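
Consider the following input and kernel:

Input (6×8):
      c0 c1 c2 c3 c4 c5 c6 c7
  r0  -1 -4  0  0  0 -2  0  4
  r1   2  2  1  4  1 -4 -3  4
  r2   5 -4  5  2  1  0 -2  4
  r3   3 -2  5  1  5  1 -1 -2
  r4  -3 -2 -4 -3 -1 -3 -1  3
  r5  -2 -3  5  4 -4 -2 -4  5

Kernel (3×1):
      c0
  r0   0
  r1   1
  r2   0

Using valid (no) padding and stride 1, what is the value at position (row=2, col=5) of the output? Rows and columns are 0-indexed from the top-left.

1

The receptive field on the input at this output position is [0 / 1 / -3]. Elementwise product with the kernel and sum: 1·1.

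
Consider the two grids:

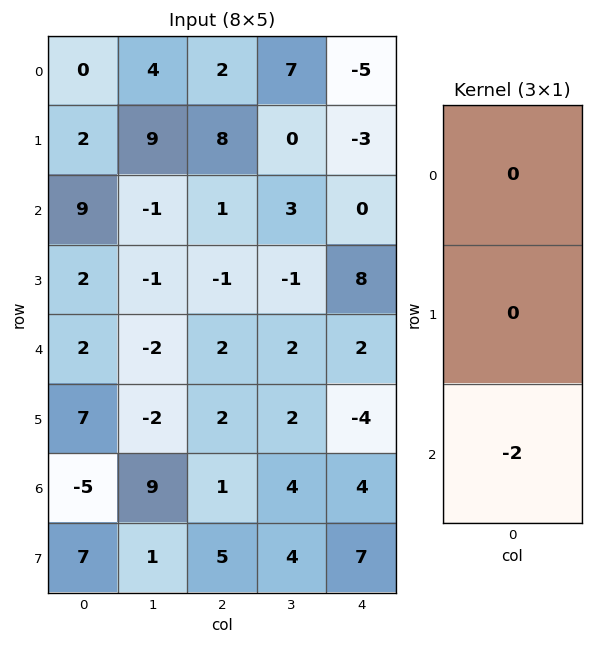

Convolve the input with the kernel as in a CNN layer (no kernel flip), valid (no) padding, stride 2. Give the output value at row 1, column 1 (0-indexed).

-4

The receptive field on the input at this output position is [1 / -1 / 2]. Elementwise product with the kernel and sum: 2·-2.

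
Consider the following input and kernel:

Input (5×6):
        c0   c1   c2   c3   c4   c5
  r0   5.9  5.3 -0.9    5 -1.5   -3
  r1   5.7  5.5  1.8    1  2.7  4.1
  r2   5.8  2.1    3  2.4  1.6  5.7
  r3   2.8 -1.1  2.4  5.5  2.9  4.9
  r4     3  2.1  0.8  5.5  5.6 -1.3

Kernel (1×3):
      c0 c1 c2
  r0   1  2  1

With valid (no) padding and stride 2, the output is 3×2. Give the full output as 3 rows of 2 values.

15.6 7.6
13 9.4
8 17.4

Output[0,0]: The receptive field on the input at this output position is [5.9 5.3 -0.9]. Elementwise product with the kernel and sum: 5.9·1 + 5.3·2 + -0.9·1.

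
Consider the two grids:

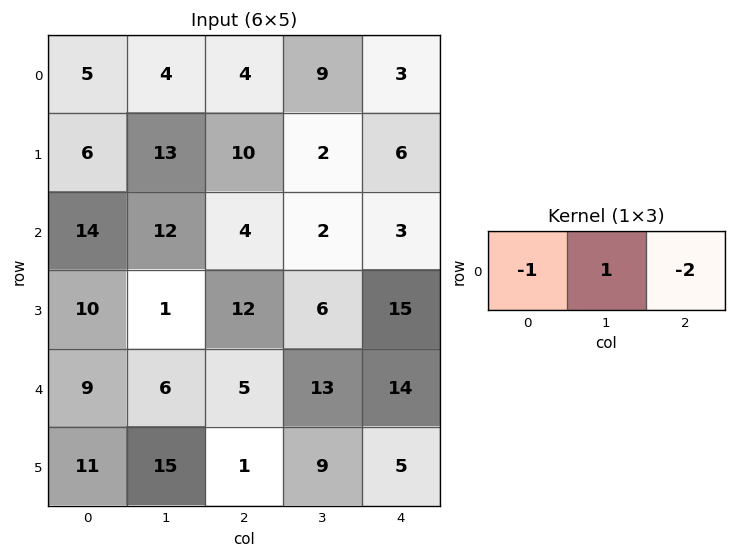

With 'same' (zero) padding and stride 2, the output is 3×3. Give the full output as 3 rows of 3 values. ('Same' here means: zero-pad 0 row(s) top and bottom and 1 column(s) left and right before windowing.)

Output[0,0]: The receptive field on the zero-padded input at this output position is [0 5 4]. Elementwise product with the kernel and sum: 0·-1 + 5·1 + 4·-2.

-3 -18 -6
-10 -12 1
-3 -27 1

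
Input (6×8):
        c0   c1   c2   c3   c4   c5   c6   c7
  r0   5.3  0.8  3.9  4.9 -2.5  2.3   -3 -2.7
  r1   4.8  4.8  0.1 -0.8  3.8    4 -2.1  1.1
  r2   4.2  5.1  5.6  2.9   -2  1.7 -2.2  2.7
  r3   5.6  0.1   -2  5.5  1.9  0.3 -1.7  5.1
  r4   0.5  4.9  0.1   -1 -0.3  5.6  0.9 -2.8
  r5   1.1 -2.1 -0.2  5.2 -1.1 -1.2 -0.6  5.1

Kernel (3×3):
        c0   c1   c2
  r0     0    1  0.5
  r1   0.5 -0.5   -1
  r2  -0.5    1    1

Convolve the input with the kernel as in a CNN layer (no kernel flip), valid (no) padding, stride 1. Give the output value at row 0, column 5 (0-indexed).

The receptive field on the input at this output position is [2.3 -3 -2.7 / 4 -2.1 1.1 / 1.7 -2.2 2.7]. Elementwise product with the kernel and sum: -3·1 + -2.7·0.5 + 4·0.5 + -2.1·-0.5 + 1.1·-1 + 1.7·-0.5 + -2.2·1 + 2.7·1.

-2.75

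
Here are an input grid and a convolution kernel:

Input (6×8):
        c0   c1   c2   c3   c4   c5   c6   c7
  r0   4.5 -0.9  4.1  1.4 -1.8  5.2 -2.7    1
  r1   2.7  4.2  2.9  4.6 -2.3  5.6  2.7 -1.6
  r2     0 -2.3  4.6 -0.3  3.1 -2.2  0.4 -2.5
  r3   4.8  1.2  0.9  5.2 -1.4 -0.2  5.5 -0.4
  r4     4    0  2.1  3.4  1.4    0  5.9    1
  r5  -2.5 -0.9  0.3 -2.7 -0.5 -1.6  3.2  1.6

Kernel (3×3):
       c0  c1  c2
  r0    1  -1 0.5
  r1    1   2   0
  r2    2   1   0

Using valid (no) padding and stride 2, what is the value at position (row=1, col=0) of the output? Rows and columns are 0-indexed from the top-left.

19.8

The receptive field on the input at this output position is [0 -2.3 4.6 / 4.8 1.2 0.9 / 4 0 2.1]. Elementwise product with the kernel and sum: 0·1 + -2.3·-1 + 4.6·0.5 + 4.8·1 + 1.2·2 + 4·2 + 0·1.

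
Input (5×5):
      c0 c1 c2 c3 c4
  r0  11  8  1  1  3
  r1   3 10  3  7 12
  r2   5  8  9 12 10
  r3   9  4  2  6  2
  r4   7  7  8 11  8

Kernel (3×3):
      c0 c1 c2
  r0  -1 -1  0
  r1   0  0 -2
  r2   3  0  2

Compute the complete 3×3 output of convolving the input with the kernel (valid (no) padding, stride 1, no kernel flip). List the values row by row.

Output[0,0]: The receptive field on the input at this output position is [11 8 1 / 3 10 3 / 5 8 9]. Elementwise product with the kernel and sum: 11·-1 + 8·-1 + 3·-2 + 5·3 + 9·2.

8 25 21
0 -13 -20
20 14 15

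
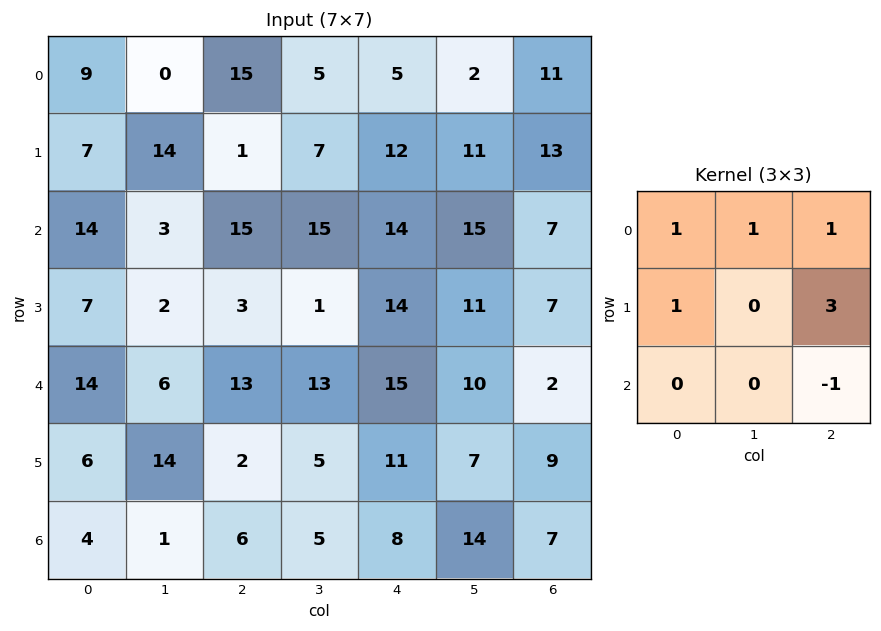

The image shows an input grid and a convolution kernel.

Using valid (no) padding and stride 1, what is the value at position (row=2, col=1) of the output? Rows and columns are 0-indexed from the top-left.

25

The receptive field on the input at this output position is [3 15 15 / 2 3 1 / 6 13 13]. Elementwise product with the kernel and sum: 3·1 + 15·1 + 15·1 + 2·1 + 1·3 + 13·-1.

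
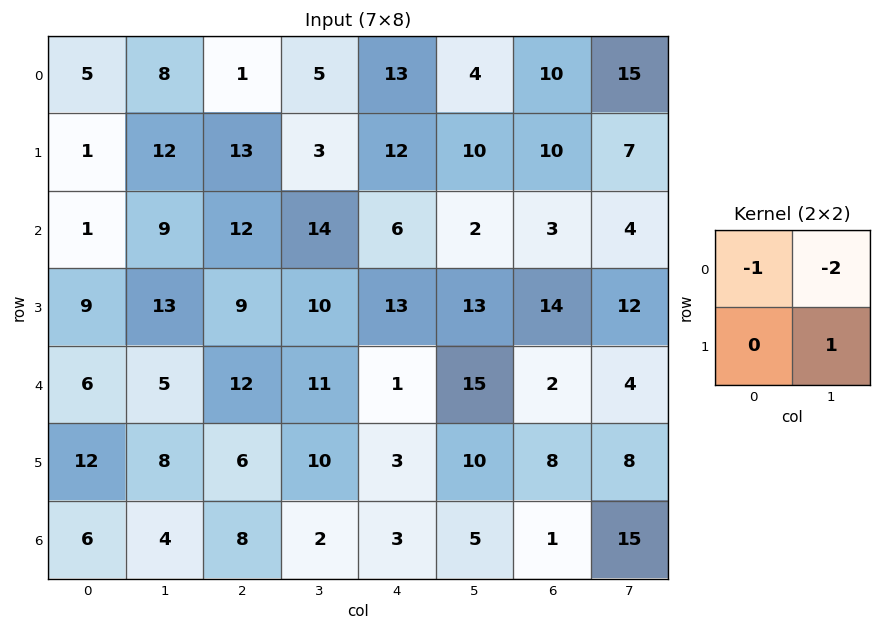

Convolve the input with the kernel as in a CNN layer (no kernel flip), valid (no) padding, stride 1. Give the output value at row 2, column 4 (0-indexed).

3

The receptive field on the input at this output position is [6 2 / 13 13]. Elementwise product with the kernel and sum: 6·-1 + 2·-2 + 13·1.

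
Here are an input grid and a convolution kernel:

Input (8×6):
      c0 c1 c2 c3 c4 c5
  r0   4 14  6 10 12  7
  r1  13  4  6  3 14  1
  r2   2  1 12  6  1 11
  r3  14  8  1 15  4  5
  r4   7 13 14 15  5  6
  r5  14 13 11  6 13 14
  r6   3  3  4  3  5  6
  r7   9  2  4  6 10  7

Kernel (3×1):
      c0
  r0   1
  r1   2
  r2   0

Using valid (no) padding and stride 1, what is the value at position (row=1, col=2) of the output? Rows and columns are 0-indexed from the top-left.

The receptive field on the input at this output position is [6 / 12 / 1]. Elementwise product with the kernel and sum: 6·1 + 12·2.

30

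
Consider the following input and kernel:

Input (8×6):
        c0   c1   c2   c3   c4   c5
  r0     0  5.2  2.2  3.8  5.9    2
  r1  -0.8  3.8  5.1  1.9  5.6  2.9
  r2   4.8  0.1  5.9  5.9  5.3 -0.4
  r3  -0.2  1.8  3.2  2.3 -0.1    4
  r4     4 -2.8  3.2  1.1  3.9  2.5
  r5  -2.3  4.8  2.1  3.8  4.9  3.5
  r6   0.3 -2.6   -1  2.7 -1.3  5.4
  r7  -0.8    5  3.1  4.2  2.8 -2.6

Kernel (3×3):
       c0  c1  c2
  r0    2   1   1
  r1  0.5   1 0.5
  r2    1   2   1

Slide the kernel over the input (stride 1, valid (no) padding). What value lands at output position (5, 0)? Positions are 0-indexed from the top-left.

11.65

The receptive field on the input at this output position is [-2.3 4.8 2.1 / 0.3 -2.6 -1 / -0.8 5 3.1]. Elementwise product with the kernel and sum: -2.3·2 + 4.8·1 + 2.1·1 + 0.3·0.5 + -2.6·1 + -1·0.5 + -0.8·1 + 5·2 + 3.1·1.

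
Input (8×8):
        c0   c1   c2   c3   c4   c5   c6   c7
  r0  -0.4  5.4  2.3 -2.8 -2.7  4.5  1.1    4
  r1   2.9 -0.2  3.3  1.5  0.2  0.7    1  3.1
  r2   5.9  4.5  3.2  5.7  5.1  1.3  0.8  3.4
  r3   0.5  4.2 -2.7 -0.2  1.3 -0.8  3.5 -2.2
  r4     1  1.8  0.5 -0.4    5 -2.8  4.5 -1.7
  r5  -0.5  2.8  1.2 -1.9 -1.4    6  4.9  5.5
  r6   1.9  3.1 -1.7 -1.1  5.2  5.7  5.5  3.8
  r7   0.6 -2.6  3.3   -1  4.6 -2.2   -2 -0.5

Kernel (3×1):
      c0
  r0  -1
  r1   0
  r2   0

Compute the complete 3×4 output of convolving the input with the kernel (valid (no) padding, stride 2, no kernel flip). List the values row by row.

0.4 -2.3 2.7 -1.1
-5.9 -3.2 -5.1 -0.8
-1 -0.5 -5 -4.5

Output[0,0]: The receptive field on the input at this output position is [-0.4 / 2.9 / 5.9]. Elementwise product with the kernel and sum: -0.4·-1.
Output[0,1]: The receptive field on the input at this output position is [2.3 / 3.3 / 3.2]. Elementwise product with the kernel and sum: 2.3·-1.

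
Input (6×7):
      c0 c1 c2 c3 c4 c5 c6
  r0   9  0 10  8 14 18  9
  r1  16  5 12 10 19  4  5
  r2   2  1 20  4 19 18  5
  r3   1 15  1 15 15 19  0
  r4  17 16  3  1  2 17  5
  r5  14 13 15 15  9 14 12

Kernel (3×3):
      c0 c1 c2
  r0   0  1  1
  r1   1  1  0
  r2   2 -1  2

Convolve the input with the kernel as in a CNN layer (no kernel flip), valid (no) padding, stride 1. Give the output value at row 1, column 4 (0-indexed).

57

The receptive field on the input at this output position is [19 4 5 / 19 18 5 / 15 19 0]. Elementwise product with the kernel and sum: 4·1 + 5·1 + 19·1 + 18·1 + 15·2 + 19·-1 + 0·2.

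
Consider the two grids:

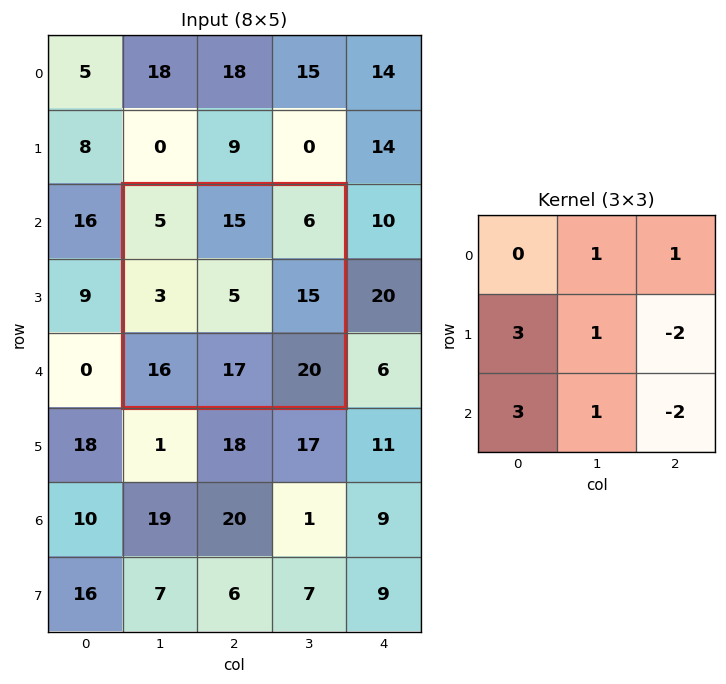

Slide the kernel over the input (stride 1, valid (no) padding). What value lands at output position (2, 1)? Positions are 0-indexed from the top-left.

The receptive field on the input at this output position is [5 15 6 / 3 5 15 / 16 17 20]. Elementwise product with the kernel and sum: 15·1 + 6·1 + 3·3 + 5·1 + 15·-2 + 16·3 + 17·1 + 20·-2.

30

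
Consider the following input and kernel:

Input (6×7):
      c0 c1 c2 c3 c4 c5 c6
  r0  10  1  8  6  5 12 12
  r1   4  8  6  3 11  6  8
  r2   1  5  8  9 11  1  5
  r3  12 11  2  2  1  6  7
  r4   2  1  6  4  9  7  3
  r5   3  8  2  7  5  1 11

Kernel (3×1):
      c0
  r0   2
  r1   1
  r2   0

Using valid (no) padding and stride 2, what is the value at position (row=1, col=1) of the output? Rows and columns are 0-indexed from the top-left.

18

The receptive field on the input at this output position is [8 / 2 / 6]. Elementwise product with the kernel and sum: 8·2 + 2·1.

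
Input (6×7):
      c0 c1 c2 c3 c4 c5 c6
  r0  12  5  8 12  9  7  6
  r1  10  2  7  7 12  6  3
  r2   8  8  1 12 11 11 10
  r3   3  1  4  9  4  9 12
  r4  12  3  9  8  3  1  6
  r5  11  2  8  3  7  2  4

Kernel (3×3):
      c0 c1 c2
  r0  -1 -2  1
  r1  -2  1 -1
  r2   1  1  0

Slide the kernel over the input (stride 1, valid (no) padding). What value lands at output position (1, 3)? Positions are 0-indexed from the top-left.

-36

The receptive field on the input at this output position is [7 12 6 / 12 11 11 / 9 4 9]. Elementwise product with the kernel and sum: 7·-1 + 12·-2 + 6·1 + 12·-2 + 11·1 + 11·-1 + 9·1 + 4·1.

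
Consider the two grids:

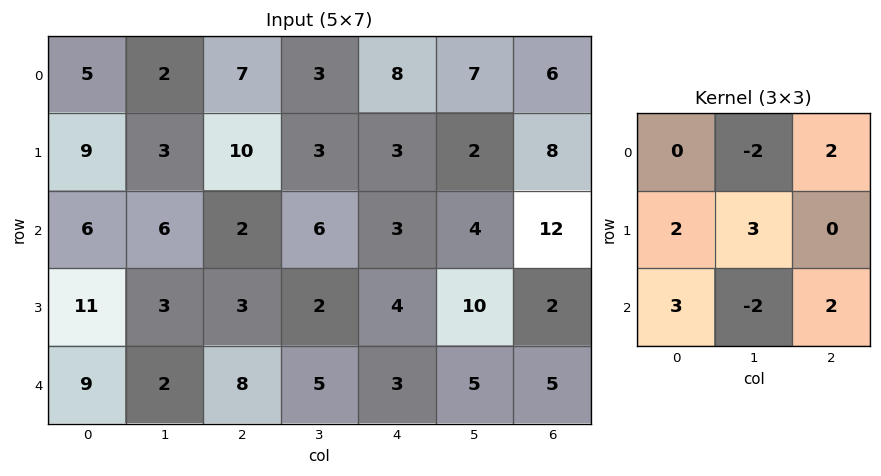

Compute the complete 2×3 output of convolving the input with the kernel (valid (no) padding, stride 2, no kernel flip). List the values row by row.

47 39 35
62 26 63

Output[0,0]: The receptive field on the input at this output position is [5 2 7 / 9 3 10 / 6 6 2]. Elementwise product with the kernel and sum: 2·-2 + 7·2 + 9·2 + 3·3 + 6·3 + 6·-2 + 2·2.
Output[0,1]: The receptive field on the input at this output position is [7 3 8 / 10 3 3 / 2 6 3]. Elementwise product with the kernel and sum: 3·-2 + 8·2 + 10·2 + 3·3 + 2·3 + 6·-2 + 3·2.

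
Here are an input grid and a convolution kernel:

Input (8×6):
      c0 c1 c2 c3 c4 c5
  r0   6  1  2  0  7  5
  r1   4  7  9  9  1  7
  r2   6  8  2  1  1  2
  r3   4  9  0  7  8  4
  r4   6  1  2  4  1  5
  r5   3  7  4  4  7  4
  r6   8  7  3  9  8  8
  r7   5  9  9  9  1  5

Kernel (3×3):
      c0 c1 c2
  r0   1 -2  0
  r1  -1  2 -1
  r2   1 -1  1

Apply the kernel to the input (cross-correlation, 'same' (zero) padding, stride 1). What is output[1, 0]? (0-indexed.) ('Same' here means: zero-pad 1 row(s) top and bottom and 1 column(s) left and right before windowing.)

-9

The receptive field on the zero-padded input at this output position is [0 6 1 / 0 4 7 / 0 6 8]. Elementwise product with the kernel and sum: 0·1 + 6·-2 + 0·-1 + 4·2 + 7·-1 + 0·1 + 6·-1 + 8·1.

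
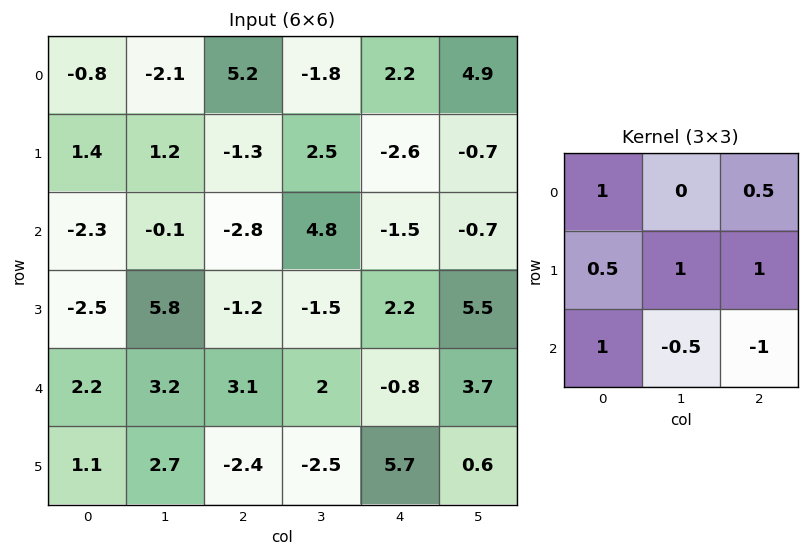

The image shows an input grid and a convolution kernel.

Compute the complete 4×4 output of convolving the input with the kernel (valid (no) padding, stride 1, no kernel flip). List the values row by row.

Output[0,0]: The receptive field on the input at this output position is [-0.8 -2.1 5.2 / 1.4 1.2 -1.3 / -2.3 -0.1 -2.8]. Elementwise product with the kernel and sum: -0.8·1 + 5.2·0.5 + 1.4·0.5 + 1.2·1 + -1.3·1 + -2.3·1 + -0.1·-0.5 + -2.8·-1.
Output[0,1]: The receptive field on the input at this output position is [-2.1 5.2 -1.8 / 1.2 -1.3 2.5 / -0.1 -2.8 4.8]. Elementwise product with the kernel and sum: -2.1·1 + -1.8·0.5 + 1.2·0.5 + -1.3·1 + 2.5·1 + -0.1·1 + -2.8·-0.5 + 4.8·-1.

2.95 -4.7 1.85 4.85
-7.5 12.3 -3.35 -5.75
-2.85 2.15 -0.55 10.1
6.45 18.15 -4.2 -0.8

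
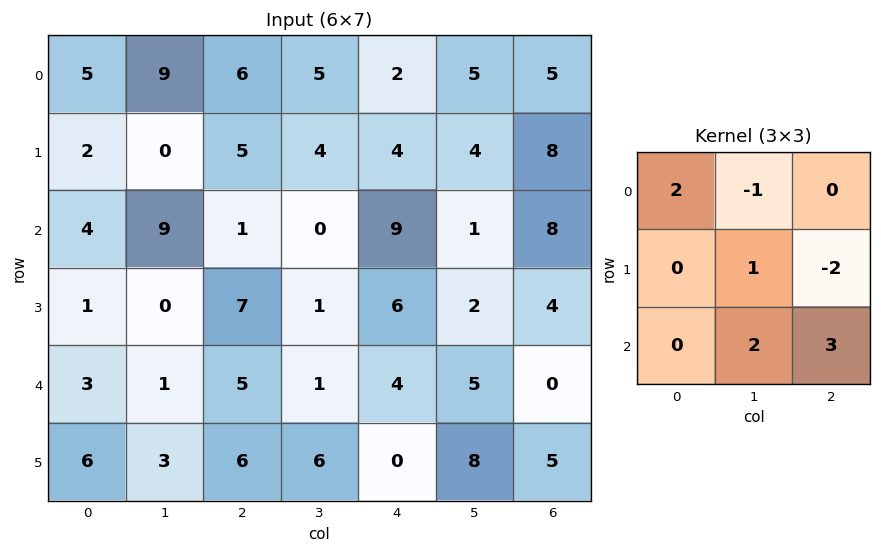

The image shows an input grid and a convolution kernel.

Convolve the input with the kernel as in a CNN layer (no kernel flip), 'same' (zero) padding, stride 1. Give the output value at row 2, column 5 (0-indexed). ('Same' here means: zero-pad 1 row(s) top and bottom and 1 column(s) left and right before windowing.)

The receptive field on the zero-padded input at this output position is [4 4 8 / 9 1 8 / 6 2 4]. Elementwise product with the kernel and sum: 4·2 + 4·-1 + 1·1 + 8·-2 + 2·2 + 4·3.

5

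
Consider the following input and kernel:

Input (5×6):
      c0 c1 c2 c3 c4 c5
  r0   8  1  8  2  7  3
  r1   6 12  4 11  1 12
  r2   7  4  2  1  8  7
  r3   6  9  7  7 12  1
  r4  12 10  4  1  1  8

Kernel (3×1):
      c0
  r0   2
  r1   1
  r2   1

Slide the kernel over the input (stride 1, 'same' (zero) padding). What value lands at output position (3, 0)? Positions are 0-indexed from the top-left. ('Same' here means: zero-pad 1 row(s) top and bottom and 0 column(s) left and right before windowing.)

The receptive field on the zero-padded input at this output position is [7 / 6 / 12]. Elementwise product with the kernel and sum: 7·2 + 6·1 + 12·1.

32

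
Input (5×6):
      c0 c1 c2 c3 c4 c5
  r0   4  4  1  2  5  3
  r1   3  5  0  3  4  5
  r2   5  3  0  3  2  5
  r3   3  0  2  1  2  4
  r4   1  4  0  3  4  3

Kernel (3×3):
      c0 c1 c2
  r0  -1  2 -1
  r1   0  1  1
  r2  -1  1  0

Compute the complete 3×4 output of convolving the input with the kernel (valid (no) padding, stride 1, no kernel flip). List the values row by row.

6 -4 8 13
7 -3 6 8
6 -7 10 3

Output[0,0]: The receptive field on the input at this output position is [4 4 1 / 3 5 0 / 5 3 0]. Elementwise product with the kernel and sum: 4·-1 + 4·2 + 1·-1 + 5·1 + 0·1 + 5·-1 + 3·1.
Output[0,1]: The receptive field on the input at this output position is [4 1 2 / 5 0 3 / 3 0 3]. Elementwise product with the kernel and sum: 4·-1 + 1·2 + 2·-1 + 0·1 + 3·1 + 3·-1 + 0·1.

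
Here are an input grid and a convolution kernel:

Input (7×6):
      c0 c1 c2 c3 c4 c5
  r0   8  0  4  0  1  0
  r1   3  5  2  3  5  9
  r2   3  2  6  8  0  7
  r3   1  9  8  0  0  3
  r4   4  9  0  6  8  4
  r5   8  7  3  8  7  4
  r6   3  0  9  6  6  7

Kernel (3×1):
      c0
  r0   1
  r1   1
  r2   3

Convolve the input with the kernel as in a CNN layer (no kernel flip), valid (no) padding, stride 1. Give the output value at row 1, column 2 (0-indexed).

32

The receptive field on the input at this output position is [2 / 6 / 8]. Elementwise product with the kernel and sum: 2·1 + 6·1 + 8·3.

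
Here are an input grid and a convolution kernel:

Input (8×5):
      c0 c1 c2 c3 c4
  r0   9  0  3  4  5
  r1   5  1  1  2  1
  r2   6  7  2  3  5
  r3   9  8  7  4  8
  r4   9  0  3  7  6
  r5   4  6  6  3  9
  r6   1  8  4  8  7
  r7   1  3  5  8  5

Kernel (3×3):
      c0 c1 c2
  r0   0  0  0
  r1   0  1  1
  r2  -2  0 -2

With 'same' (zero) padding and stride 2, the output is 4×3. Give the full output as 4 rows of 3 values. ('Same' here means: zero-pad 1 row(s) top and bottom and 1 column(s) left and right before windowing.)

Output[0,0]: The receptive field on the zero-padded input at this output position is [0 0 0 / 0 9 0 / 0 5 1]. Elementwise product with the kernel and sum: 9·1 + 0·1 + 0·-2 + 1·-2.

7 1 1
-3 -19 -3
-3 -8 0
3 -10 -9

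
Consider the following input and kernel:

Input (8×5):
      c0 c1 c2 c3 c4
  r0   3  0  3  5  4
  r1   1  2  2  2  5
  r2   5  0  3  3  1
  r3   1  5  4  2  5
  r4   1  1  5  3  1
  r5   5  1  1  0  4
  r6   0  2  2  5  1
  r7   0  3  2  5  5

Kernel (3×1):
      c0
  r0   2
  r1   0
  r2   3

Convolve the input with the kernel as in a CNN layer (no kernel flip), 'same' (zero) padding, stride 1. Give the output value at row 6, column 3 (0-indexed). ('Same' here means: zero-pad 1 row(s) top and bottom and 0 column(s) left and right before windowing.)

The receptive field on the zero-padded input at this output position is [0 / 5 / 5]. Elementwise product with the kernel and sum: 0·2 + 5·3.

15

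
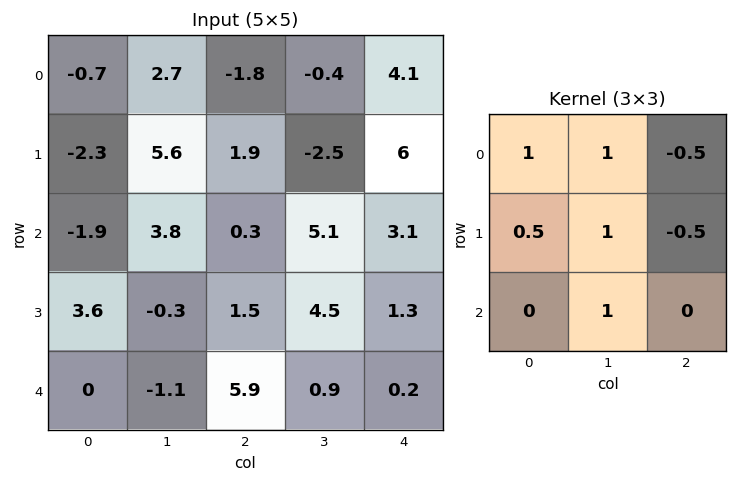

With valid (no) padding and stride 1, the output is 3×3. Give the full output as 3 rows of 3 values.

Output[0,0]: The receptive field on the input at this output position is [-0.7 2.7 -1.8 / -2.3 5.6 1.9 / -1.9 3.8 0.3]. Elementwise product with the kernel and sum: -0.7·1 + 2.7·1 + -1.8·-0.5 + -2.3·0.5 + 5.6·1 + 1.9·-0.5 + 3.8·1.

10.2 7.35 -3.7
4.75 9.9 4.6
1.4 6.55 9.35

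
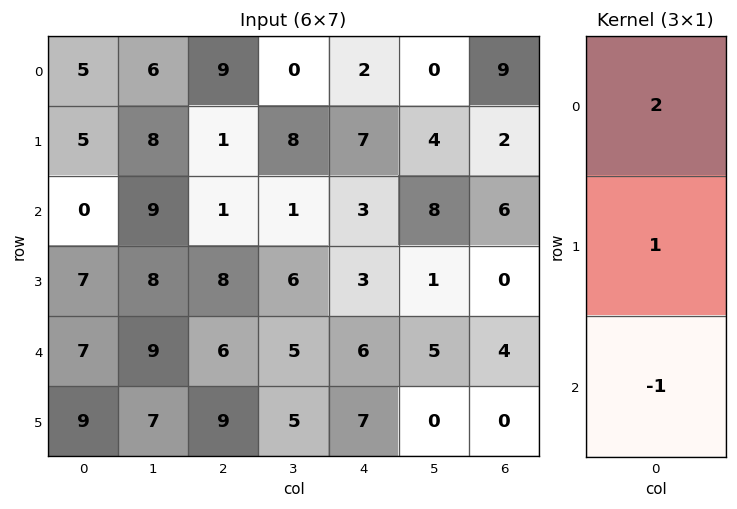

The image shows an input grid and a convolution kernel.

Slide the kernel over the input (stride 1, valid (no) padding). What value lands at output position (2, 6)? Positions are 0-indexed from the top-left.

The receptive field on the input at this output position is [6 / 0 / 4]. Elementwise product with the kernel and sum: 6·2 + 0·1 + 4·-1.

8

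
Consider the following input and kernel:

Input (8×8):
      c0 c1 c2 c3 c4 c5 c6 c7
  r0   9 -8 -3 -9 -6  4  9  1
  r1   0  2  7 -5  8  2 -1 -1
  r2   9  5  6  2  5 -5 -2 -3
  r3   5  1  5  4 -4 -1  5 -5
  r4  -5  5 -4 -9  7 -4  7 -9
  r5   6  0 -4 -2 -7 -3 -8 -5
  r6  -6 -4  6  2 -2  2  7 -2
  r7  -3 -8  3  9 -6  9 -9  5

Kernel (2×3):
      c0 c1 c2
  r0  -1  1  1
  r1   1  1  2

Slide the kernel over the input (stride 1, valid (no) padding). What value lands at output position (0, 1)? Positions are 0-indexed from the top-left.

-5

The receptive field on the input at this output position is [-8 -3 -9 / 2 7 -5]. Elementwise product with the kernel and sum: -8·-1 + -3·1 + -9·1 + 2·1 + 7·1 + -5·2.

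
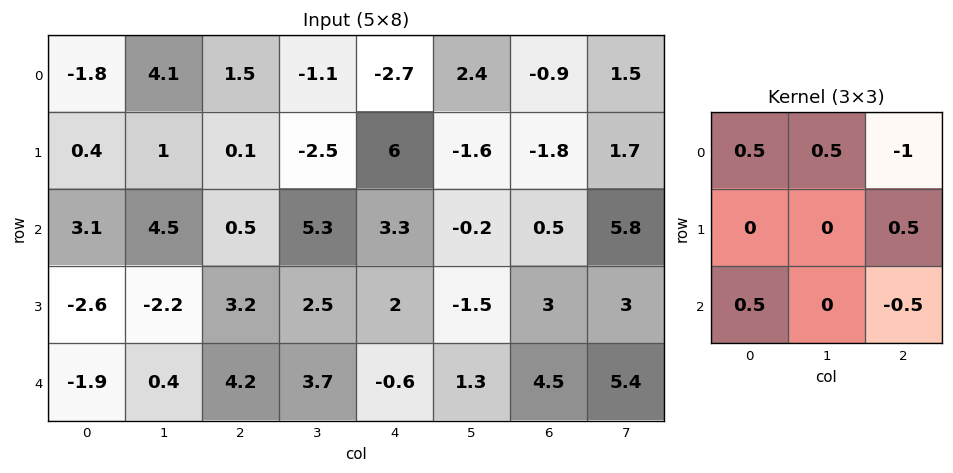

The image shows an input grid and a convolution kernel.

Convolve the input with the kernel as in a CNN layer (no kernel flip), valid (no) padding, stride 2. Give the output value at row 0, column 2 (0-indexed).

The receptive field on the input at this output position is [-2.7 2.4 -0.9 / 6 -1.6 -1.8 / 3.3 -0.2 0.5]. Elementwise product with the kernel and sum: -2.7·0.5 + 2.4·0.5 + -0.9·-1 + -1.8·0.5 + 3.3·0.5 + 0.5·-0.5.

1.25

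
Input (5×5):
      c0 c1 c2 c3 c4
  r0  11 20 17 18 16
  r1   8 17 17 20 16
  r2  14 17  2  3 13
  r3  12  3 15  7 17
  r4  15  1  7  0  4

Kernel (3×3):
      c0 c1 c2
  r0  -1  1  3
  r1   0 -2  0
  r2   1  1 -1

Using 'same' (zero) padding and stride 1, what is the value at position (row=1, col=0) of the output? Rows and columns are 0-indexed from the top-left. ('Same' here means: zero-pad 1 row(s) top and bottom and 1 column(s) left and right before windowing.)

52

The receptive field on the zero-padded input at this output position is [0 11 20 / 0 8 17 / 0 14 17]. Elementwise product with the kernel and sum: 0·-1 + 11·1 + 20·3 + 8·-2 + 0·1 + 14·1 + 17·-1.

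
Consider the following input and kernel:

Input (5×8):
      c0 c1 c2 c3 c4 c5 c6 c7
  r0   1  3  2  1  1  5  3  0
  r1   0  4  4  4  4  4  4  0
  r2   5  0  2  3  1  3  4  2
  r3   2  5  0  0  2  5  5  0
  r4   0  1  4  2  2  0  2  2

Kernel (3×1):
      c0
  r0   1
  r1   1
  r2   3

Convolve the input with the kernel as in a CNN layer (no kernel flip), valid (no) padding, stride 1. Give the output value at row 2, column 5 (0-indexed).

The receptive field on the input at this output position is [3 / 5 / 0]. Elementwise product with the kernel and sum: 3·1 + 5·1 + 0·3.

8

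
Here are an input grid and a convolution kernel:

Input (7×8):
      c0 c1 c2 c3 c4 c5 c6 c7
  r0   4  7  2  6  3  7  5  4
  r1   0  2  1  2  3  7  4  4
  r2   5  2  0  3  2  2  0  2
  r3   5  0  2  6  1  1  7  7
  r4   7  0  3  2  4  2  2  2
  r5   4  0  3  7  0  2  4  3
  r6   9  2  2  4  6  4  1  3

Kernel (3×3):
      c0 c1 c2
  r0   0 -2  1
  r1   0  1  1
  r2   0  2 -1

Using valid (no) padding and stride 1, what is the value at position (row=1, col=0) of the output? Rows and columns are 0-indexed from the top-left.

-3

The receptive field on the input at this output position is [0 2 1 / 5 2 0 / 5 0 2]. Elementwise product with the kernel and sum: 2·-2 + 1·1 + 2·1 + 0·1 + 0·2 + 2·-1.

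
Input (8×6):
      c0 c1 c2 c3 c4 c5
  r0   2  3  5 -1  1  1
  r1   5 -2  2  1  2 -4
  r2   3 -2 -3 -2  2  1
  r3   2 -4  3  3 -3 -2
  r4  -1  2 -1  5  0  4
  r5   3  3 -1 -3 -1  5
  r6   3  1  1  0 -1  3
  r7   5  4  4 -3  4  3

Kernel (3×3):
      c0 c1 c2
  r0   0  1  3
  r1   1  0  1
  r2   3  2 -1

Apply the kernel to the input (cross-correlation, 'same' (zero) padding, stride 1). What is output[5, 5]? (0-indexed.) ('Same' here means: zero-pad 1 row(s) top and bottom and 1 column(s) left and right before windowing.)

The receptive field on the zero-padded input at this output position is [0 4 0 / -1 5 0 / -1 3 0]. Elementwise product with the kernel and sum: 4·1 + 0·3 + -1·1 + 0·1 + -1·3 + 3·2 + 0·-1.

6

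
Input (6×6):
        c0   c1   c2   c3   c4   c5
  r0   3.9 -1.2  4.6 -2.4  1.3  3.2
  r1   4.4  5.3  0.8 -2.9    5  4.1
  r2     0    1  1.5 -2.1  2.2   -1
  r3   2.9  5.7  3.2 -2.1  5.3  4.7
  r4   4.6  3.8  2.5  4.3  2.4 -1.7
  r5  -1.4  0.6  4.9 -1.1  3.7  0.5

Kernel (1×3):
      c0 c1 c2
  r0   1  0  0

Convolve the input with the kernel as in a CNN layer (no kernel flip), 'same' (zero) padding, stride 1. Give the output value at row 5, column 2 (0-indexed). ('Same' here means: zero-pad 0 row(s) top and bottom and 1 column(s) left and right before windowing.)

The receptive field on the zero-padded input at this output position is [0.6 4.9 -1.1]. Elementwise product with the kernel and sum: 0.6·1.

0.6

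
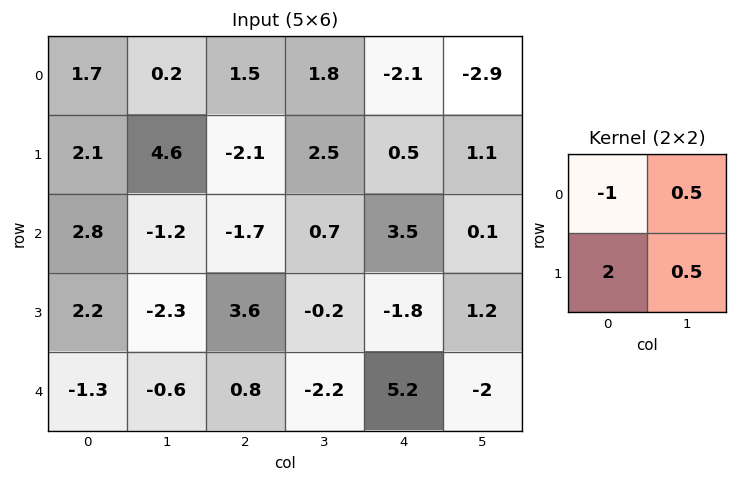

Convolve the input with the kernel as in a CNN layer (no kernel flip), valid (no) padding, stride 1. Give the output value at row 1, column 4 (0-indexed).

7.1

The receptive field on the input at this output position is [0.5 1.1 / 3.5 0.1]. Elementwise product with the kernel and sum: 0.5·-1 + 1.1·0.5 + 3.5·2 + 0.1·0.5.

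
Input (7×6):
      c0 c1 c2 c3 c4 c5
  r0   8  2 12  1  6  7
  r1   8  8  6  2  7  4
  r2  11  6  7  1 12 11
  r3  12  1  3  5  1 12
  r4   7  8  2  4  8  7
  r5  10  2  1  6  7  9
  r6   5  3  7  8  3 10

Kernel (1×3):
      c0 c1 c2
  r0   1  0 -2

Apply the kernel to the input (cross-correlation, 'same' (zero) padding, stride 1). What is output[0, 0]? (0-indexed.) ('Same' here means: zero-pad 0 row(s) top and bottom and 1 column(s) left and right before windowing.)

-4

The receptive field on the zero-padded input at this output position is [0 8 2]. Elementwise product with the kernel and sum: 0·1 + 2·-2.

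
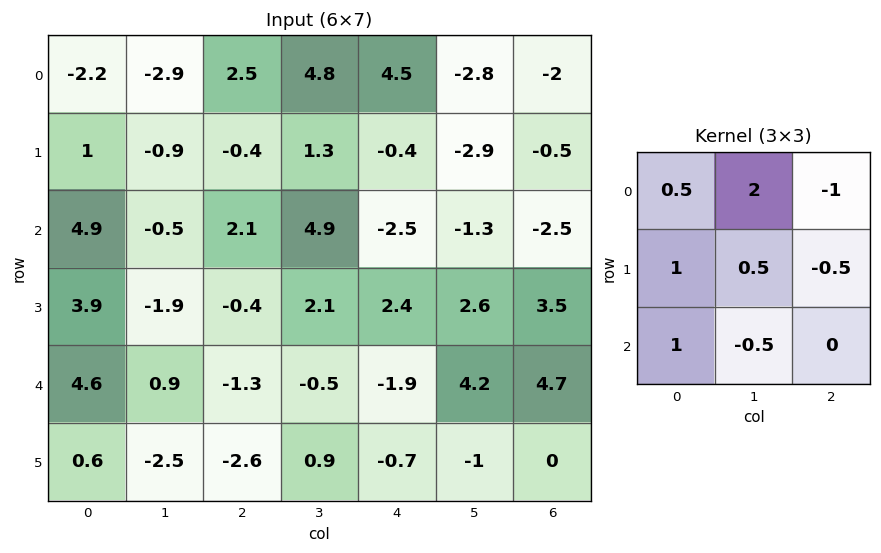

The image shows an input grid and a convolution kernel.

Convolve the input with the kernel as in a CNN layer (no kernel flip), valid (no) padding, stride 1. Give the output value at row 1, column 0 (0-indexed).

The receptive field on the input at this output position is [1 -0.9 -0.4 / 4.9 -0.5 2.1 / 3.9 -1.9 -0.4]. Elementwise product with the kernel and sum: 1·0.5 + -0.9·2 + -0.4·-1 + 4.9·1 + -0.5·0.5 + 2.1·-0.5 + 3.9·1 + -1.9·-0.5.

7.55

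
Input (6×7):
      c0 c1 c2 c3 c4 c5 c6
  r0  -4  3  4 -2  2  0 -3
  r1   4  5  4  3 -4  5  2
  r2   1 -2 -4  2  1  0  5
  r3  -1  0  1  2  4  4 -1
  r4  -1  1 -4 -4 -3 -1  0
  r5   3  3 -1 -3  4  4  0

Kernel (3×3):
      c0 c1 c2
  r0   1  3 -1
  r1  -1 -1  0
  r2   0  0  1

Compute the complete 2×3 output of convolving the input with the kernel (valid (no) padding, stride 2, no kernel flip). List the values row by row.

-12 -10 9
-4 -5 -12

Output[0,0]: The receptive field on the input at this output position is [-4 3 4 / 4 5 4 / 1 -2 -4]. Elementwise product with the kernel and sum: -4·1 + 3·3 + 4·-1 + 4·-1 + 5·-1 + -4·1.
Output[0,1]: The receptive field on the input at this output position is [4 -2 2 / 4 3 -4 / -4 2 1]. Elementwise product with the kernel and sum: 4·1 + -2·3 + 2·-1 + 4·-1 + 3·-1 + 1·1.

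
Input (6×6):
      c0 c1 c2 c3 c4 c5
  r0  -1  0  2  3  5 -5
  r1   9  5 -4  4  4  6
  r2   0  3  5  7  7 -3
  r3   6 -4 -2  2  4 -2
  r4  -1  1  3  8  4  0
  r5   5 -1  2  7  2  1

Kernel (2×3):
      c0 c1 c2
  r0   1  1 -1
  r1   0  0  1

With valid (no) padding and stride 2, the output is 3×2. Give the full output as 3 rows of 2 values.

-7 4
-4 9
-1 9

Output[0,0]: The receptive field on the input at this output position is [-1 0 2 / 9 5 -4]. Elementwise product with the kernel and sum: -1·1 + 0·1 + 2·-1 + -4·1.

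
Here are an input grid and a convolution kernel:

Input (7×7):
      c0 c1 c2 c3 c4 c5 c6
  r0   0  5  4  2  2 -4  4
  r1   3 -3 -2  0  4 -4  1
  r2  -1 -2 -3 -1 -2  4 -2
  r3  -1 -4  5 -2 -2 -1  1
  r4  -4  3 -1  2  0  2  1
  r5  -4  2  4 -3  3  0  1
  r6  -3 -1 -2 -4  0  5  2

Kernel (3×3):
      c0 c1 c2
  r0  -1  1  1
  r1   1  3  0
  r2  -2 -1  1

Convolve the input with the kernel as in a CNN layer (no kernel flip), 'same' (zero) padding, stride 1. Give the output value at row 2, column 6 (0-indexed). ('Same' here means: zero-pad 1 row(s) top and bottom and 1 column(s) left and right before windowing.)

4

The receptive field on the zero-padded input at this output position is [-4 1 0 / 4 -2 0 / -1 1 0]. Elementwise product with the kernel and sum: -4·-1 + 1·1 + 0·1 + 4·1 + -2·3 + -1·-2 + 1·-1 + 0·1.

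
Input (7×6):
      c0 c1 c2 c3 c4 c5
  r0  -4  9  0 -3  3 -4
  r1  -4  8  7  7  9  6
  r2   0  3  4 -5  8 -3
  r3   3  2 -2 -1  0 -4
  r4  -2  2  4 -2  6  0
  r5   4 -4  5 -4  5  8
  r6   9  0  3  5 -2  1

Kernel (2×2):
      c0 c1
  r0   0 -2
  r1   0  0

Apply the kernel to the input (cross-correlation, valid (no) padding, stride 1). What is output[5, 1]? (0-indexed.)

The receptive field on the input at this output position is [-4 5 / 0 3]. Elementwise product with the kernel and sum: 5·-2.

-10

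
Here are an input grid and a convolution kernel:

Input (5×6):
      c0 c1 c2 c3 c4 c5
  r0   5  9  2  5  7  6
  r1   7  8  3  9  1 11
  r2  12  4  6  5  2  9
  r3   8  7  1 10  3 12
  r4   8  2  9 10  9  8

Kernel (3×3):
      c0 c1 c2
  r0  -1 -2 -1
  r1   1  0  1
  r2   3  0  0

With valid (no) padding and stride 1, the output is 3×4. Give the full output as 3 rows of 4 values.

21 11 3 10
16 7 -11 22
7 2 13 34

Output[0,0]: The receptive field on the input at this output position is [5 9 2 / 7 8 3 / 12 4 6]. Elementwise product with the kernel and sum: 5·-1 + 9·-2 + 2·-1 + 7·1 + 3·1 + 12·3.
Output[0,1]: The receptive field on the input at this output position is [9 2 5 / 8 3 9 / 4 6 5]. Elementwise product with the kernel and sum: 9·-1 + 2·-2 + 5·-1 + 8·1 + 9·1 + 4·3.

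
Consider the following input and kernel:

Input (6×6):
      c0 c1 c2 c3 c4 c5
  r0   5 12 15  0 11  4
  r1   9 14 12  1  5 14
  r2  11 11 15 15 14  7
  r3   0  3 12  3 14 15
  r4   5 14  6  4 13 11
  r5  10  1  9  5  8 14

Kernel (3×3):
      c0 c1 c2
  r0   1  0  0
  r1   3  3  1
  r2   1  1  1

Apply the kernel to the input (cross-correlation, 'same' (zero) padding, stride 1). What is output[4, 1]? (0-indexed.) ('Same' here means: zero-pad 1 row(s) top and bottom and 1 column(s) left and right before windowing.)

83

The receptive field on the zero-padded input at this output position is [0 3 12 / 5 14 6 / 10 1 9]. Elementwise product with the kernel and sum: 0·1 + 5·3 + 14·3 + 6·1 + 10·1 + 1·1 + 9·1.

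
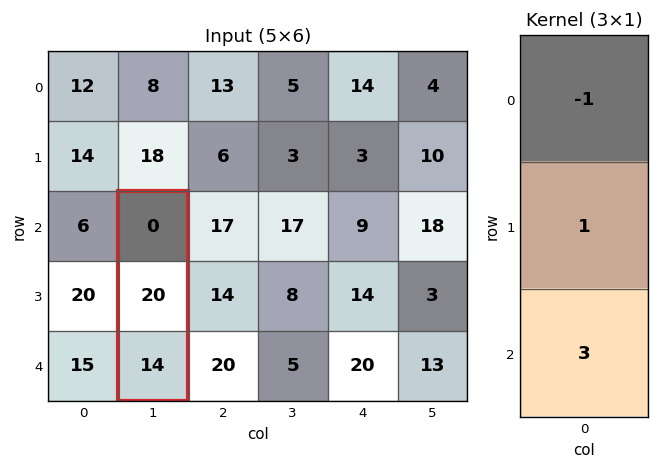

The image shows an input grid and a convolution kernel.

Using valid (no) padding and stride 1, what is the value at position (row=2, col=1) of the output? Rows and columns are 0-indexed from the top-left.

The receptive field on the input at this output position is [0 / 20 / 14]. Elementwise product with the kernel and sum: 0·-1 + 20·1 + 14·3.

62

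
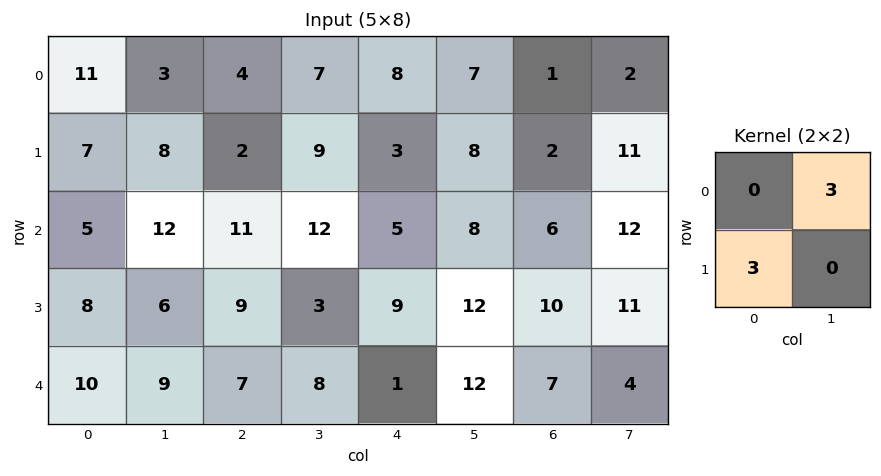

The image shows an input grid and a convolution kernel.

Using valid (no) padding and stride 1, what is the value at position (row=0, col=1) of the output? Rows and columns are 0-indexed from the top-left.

The receptive field on the input at this output position is [3 4 / 8 2]. Elementwise product with the kernel and sum: 4·3 + 8·3.

36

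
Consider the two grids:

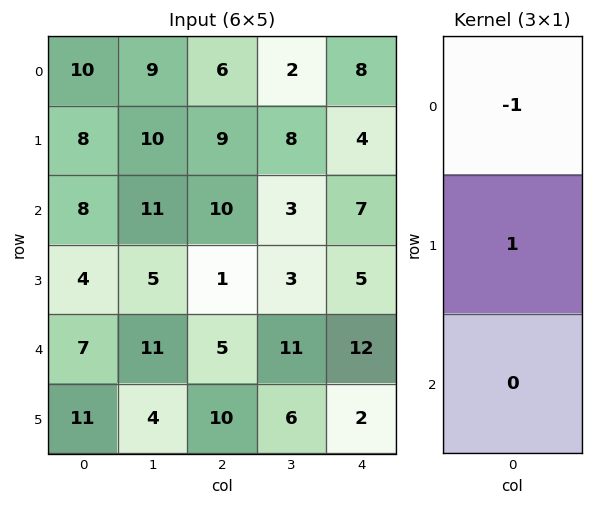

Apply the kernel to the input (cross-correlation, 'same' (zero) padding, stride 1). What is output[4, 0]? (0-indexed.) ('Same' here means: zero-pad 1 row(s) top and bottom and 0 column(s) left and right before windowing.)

The receptive field on the zero-padded input at this output position is [4 / 7 / 11]. Elementwise product with the kernel and sum: 4·-1 + 7·1.

3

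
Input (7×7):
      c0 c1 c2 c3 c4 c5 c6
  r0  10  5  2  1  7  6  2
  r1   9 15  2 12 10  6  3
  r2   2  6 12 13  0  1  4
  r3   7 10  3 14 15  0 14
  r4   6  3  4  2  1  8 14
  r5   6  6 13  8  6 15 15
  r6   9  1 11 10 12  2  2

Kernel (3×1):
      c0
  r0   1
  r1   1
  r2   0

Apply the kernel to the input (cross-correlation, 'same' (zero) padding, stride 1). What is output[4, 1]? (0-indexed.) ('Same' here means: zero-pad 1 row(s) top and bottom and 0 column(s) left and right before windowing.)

13

The receptive field on the zero-padded input at this output position is [10 / 3 / 6]. Elementwise product with the kernel and sum: 10·1 + 3·1.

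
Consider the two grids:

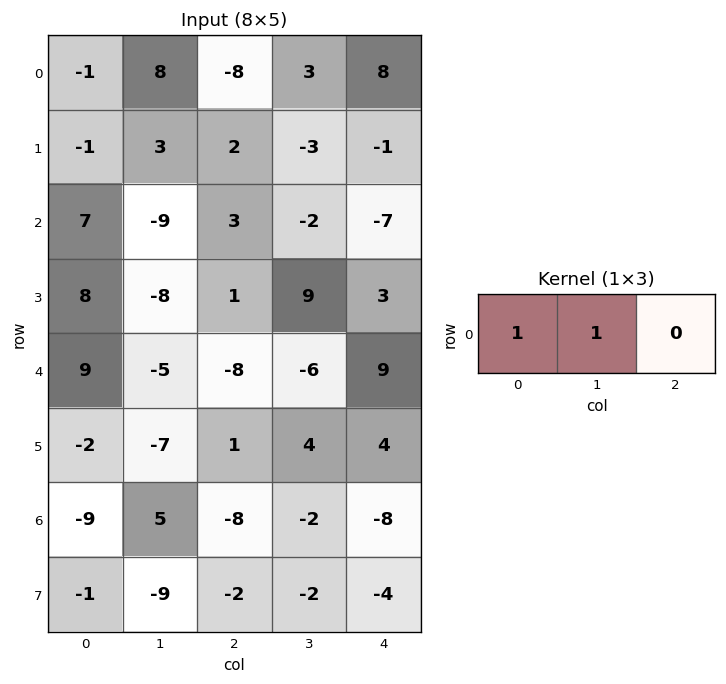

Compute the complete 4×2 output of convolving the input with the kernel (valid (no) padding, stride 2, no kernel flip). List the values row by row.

Output[0,0]: The receptive field on the input at this output position is [-1 8 -8]. Elementwise product with the kernel and sum: -1·1 + 8·1.
Output[0,1]: The receptive field on the input at this output position is [-8 3 8]. Elementwise product with the kernel and sum: -8·1 + 3·1.

7 -5
-2 1
4 -14
-4 -10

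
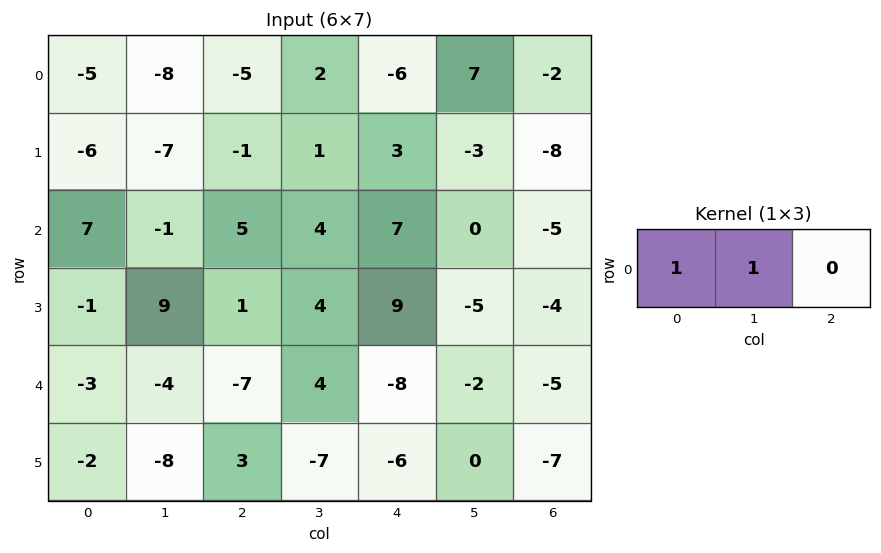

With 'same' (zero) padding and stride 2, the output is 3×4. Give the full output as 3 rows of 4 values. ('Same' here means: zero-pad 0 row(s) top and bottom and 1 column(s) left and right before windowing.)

Output[0,0]: The receptive field on the zero-padded input at this output position is [0 -5 -8]. Elementwise product with the kernel and sum: 0·1 + -5·1.
Output[0,1]: The receptive field on the zero-padded input at this output position is [-8 -5 2]. Elementwise product with the kernel and sum: -8·1 + -5·1.

-5 -13 -4 5
7 4 11 -5
-3 -11 -4 -7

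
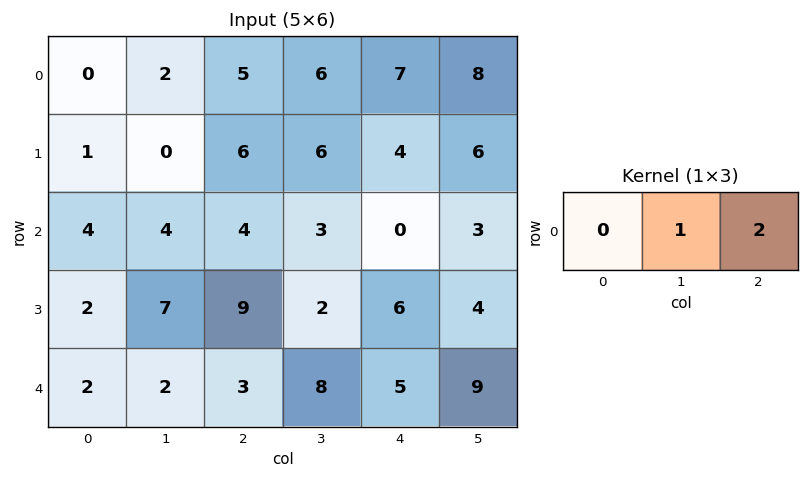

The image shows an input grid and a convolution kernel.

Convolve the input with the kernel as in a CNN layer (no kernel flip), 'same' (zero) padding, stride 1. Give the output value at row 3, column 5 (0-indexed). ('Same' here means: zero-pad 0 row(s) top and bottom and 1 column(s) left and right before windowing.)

The receptive field on the zero-padded input at this output position is [6 4 0]. Elementwise product with the kernel and sum: 4·1 + 0·2.

4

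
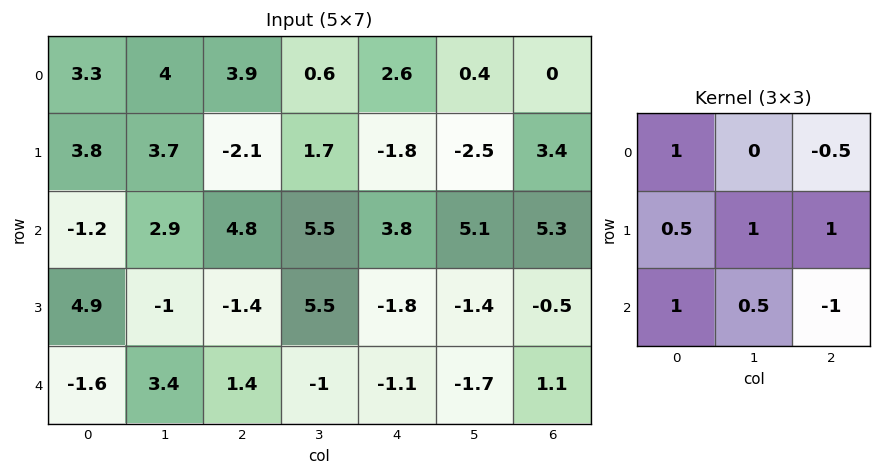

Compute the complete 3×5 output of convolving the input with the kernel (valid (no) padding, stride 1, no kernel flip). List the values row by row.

Output[0,0]: The receptive field on the input at this output position is [3.3 4 3.9 / 3.8 3.7 -2.1 / -1.2 2.9 4.8]. Elementwise product with the kernel and sum: 3.3·1 + 3.9·-0.5 + 3.8·0.5 + 3.7·1 + -2.1·1 + -1.2·1 + 2.9·0.5 + 4.8·-1.
Output[0,1]: The receptive field on the input at this output position is [4 3.9 0.6 / 3.7 -2.1 1.7 / 2.9 4.8 5.5]. Elementwise product with the kernel and sum: 4·1 + 0.6·-0.5 + 3.7·0.5 + -2.1·1 + 1.7·1 + 2.9·1 + 4.8·0.5 + 5.5·-1.

0.3 4.95 5.2 -0.75 3.65
17.75 7.4 13.65 20.6 6.8
-4.85 8.85 7.9 2.65 -4.7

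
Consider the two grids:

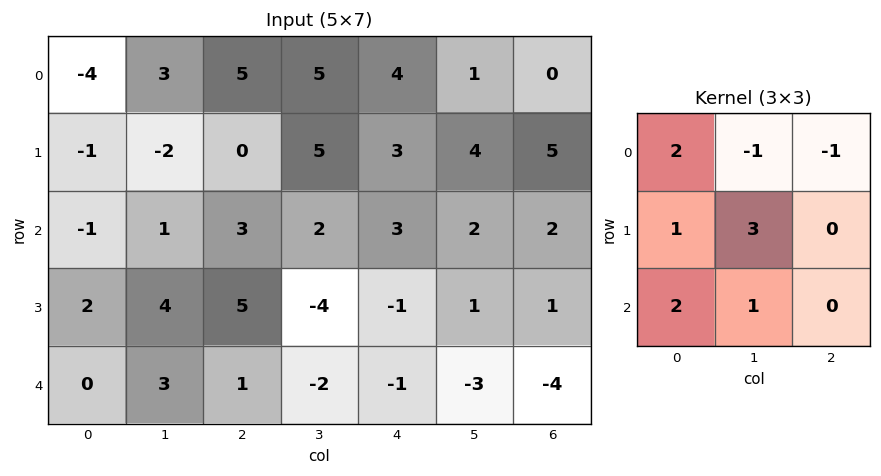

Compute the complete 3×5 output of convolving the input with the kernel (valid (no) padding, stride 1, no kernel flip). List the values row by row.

-24 -1 24 26 30
10 14 7 5 5
11 23 -6 -13 -1

Output[0,0]: The receptive field on the input at this output position is [-4 3 5 / -1 -2 0 / -1 1 3]. Elementwise product with the kernel and sum: -4·2 + 3·-1 + 5·-1 + -1·1 + -2·3 + -1·2 + 1·1.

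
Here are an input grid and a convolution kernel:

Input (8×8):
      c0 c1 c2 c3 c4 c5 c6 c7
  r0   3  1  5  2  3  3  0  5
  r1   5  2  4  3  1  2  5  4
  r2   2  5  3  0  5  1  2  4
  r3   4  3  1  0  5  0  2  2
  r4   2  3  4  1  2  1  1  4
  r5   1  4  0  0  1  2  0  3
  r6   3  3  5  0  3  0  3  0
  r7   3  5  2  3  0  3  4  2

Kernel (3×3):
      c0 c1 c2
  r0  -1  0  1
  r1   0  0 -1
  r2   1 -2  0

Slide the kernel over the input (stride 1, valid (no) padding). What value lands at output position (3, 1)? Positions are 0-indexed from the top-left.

The receptive field on the input at this output position is [3 1 0 / 3 4 1 / 4 0 0]. Elementwise product with the kernel and sum: 3·-1 + 0·1 + 1·-1 + 4·1 + 0·-2.

0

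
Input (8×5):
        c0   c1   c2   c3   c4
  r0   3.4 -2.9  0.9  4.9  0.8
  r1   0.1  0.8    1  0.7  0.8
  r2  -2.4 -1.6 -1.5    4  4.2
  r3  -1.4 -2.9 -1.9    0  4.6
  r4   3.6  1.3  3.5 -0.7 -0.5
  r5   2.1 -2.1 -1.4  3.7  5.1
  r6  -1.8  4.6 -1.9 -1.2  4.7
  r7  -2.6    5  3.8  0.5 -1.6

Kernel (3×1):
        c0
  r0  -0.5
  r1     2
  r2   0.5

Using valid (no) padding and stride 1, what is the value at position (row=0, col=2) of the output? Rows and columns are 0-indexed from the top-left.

The receptive field on the input at this output position is [0.9 / 1 / -1.5]. Elementwise product with the kernel and sum: 0.9·-0.5 + 1·2 + -1.5·0.5.

0.8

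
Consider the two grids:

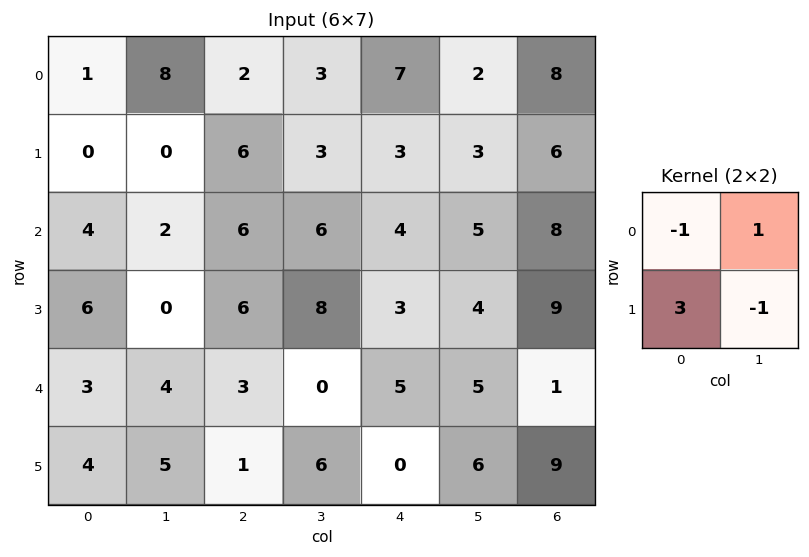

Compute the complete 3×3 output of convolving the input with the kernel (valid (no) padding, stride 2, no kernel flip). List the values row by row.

7 16 1
16 10 6
8 -6 -6

Output[0,0]: The receptive field on the input at this output position is [1 8 / 0 0]. Elementwise product with the kernel and sum: 1·-1 + 8·1 + 0·3 + 0·-1.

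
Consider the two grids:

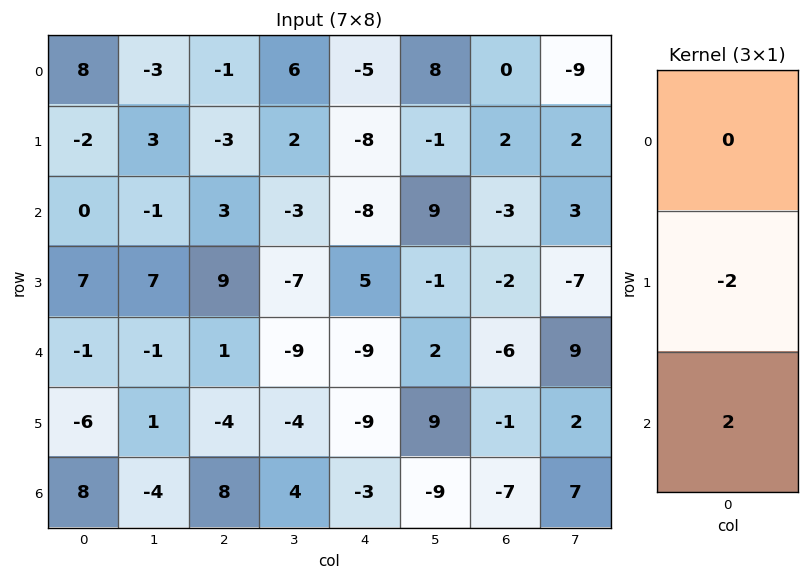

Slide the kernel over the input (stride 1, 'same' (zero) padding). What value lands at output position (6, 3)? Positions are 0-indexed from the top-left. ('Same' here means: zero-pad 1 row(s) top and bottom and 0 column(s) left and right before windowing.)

-8

The receptive field on the zero-padded input at this output position is [-4 / 4 / 0]. Elementwise product with the kernel and sum: 4·-2 + 0·2.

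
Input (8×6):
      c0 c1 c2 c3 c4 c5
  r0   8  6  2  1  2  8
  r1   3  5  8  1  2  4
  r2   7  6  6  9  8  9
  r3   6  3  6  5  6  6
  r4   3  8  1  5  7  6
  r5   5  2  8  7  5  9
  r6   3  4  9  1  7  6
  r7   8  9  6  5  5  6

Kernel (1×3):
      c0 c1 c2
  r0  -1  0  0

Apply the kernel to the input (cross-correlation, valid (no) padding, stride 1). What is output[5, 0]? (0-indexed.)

The receptive field on the input at this output position is [5 2 8]. Elementwise product with the kernel and sum: 5·-1.

-5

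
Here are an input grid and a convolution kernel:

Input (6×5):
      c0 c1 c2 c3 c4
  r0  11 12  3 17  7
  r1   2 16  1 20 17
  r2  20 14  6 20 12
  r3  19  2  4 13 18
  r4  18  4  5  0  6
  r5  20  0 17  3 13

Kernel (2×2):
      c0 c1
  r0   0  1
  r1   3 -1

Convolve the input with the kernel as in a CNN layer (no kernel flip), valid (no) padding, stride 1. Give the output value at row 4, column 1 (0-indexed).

-12

The receptive field on the input at this output position is [4 5 / 0 17]. Elementwise product with the kernel and sum: 5·1 + 0·3 + 17·-1.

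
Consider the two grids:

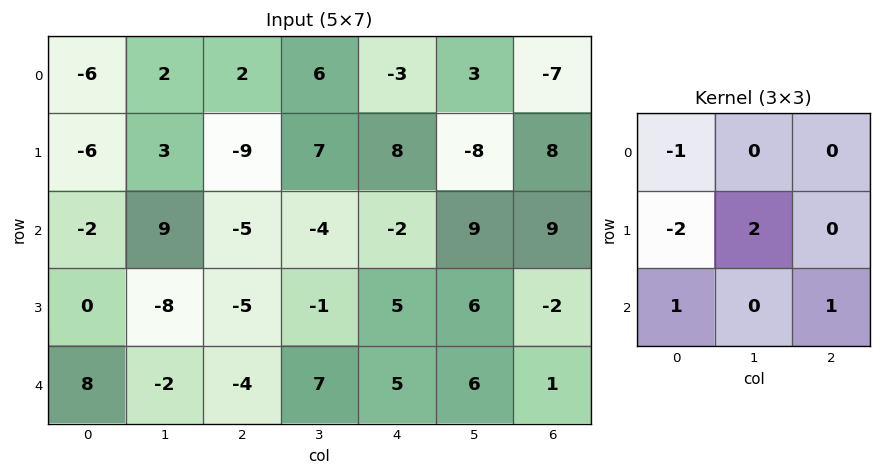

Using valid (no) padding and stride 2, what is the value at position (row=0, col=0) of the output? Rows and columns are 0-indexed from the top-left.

The receptive field on the input at this output position is [-6 2 2 / -6 3 -9 / -2 9 -5]. Elementwise product with the kernel and sum: -6·-1 + -6·-2 + 3·2 + -2·1 + -5·1.

17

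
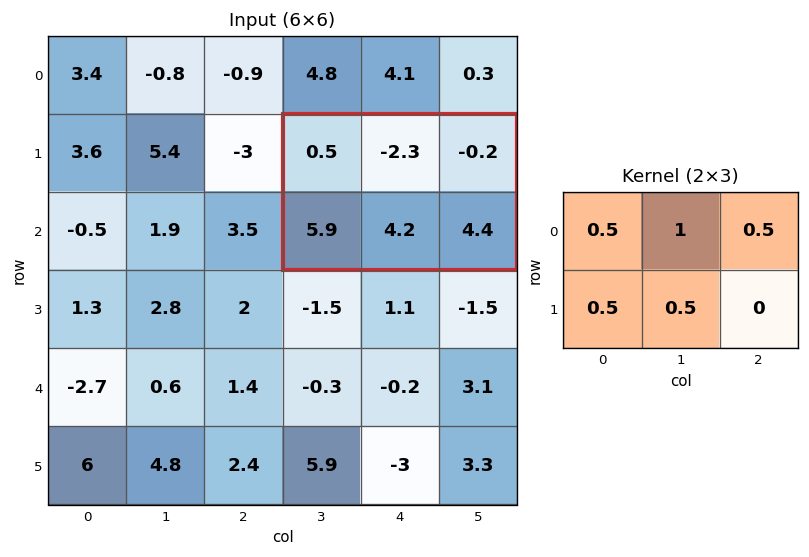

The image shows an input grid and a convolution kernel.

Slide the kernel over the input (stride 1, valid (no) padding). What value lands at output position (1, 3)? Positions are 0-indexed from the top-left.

2.9

The receptive field on the input at this output position is [0.5 -2.3 -0.2 / 5.9 4.2 4.4]. Elementwise product with the kernel and sum: 0.5·0.5 + -2.3·1 + -0.2·0.5 + 5.9·0.5 + 4.2·0.5.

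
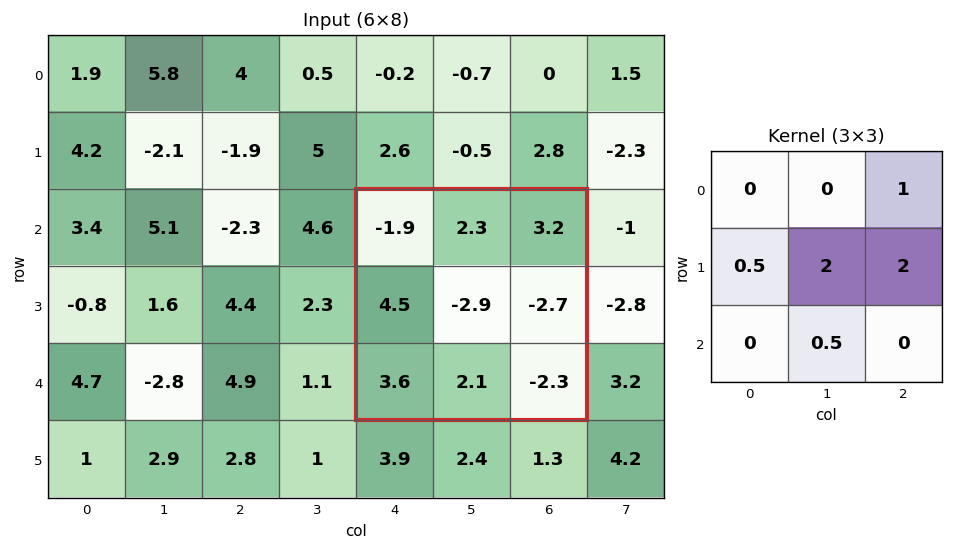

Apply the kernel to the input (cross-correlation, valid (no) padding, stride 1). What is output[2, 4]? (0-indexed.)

The receptive field on the input at this output position is [-1.9 2.3 3.2 / 4.5 -2.9 -2.7 / 3.6 2.1 -2.3]. Elementwise product with the kernel and sum: 3.2·1 + 4.5·0.5 + -2.9·2 + -2.7·2 + 2.1·0.5.

-4.7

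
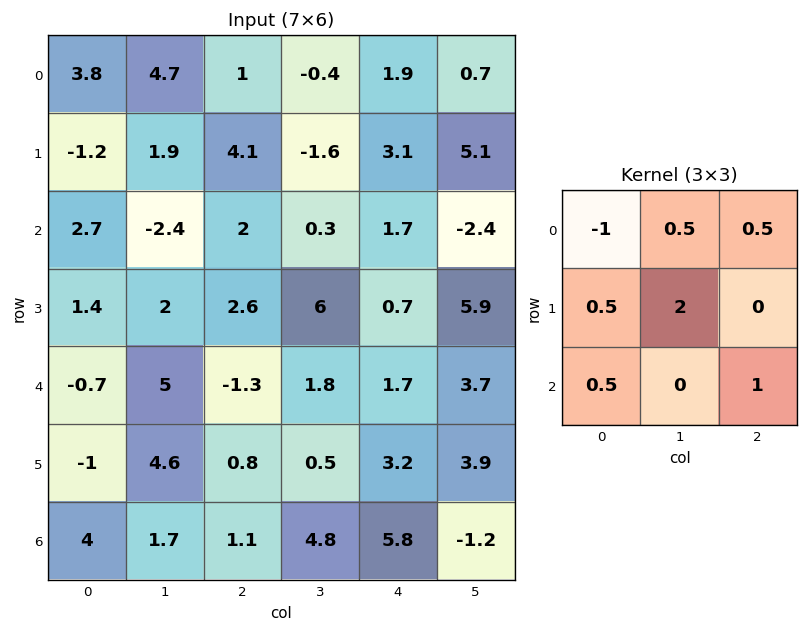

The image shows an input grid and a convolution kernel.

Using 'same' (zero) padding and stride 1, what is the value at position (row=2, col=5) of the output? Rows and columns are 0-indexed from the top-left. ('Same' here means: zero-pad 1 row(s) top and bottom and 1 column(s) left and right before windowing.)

The receptive field on the zero-padded input at this output position is [3.1 5.1 0 / 1.7 -2.4 0 / 0.7 5.9 0]. Elementwise product with the kernel and sum: 3.1·-1 + 5.1·0.5 + 0·0.5 + 1.7·0.5 + -2.4·2 + 0.7·0.5 + 0·1.

-4.15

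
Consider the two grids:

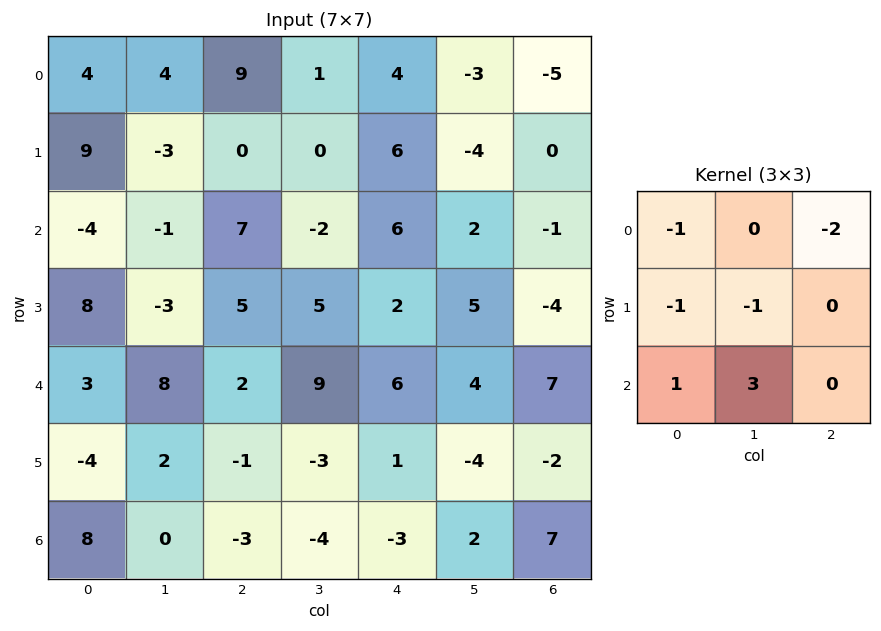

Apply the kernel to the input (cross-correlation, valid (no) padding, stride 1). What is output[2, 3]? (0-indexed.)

The receptive field on the input at this output position is [-2 6 2 / 5 2 5 / 9 6 4]. Elementwise product with the kernel and sum: -2·-1 + 2·-2 + 5·-1 + 2·-1 + 9·1 + 6·3.

18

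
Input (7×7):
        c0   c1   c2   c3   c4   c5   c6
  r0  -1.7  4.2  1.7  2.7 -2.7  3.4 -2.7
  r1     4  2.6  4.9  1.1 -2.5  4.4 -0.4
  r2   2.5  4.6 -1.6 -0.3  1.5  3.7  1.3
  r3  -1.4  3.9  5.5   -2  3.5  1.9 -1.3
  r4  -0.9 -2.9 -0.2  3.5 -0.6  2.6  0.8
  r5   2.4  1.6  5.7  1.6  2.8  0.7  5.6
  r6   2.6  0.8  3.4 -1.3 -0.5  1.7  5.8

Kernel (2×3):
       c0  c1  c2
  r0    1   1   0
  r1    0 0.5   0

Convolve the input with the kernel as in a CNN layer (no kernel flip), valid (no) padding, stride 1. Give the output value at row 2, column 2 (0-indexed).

-2.9

The receptive field on the input at this output position is [-1.6 -0.3 1.5 / 5.5 -2 3.5]. Elementwise product with the kernel and sum: -1.6·1 + -0.3·1 + -2·0.5.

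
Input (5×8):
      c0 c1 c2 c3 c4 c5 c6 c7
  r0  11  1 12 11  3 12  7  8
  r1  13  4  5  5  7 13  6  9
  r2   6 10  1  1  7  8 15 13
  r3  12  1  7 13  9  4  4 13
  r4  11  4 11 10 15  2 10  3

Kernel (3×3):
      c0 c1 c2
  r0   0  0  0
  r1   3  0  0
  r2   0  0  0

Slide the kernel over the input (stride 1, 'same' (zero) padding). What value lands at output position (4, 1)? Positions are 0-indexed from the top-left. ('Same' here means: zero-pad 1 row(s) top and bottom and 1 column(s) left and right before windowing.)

The receptive field on the zero-padded input at this output position is [12 1 7 / 11 4 11 / 0 0 0]. Elementwise product with the kernel and sum: 11·3.

33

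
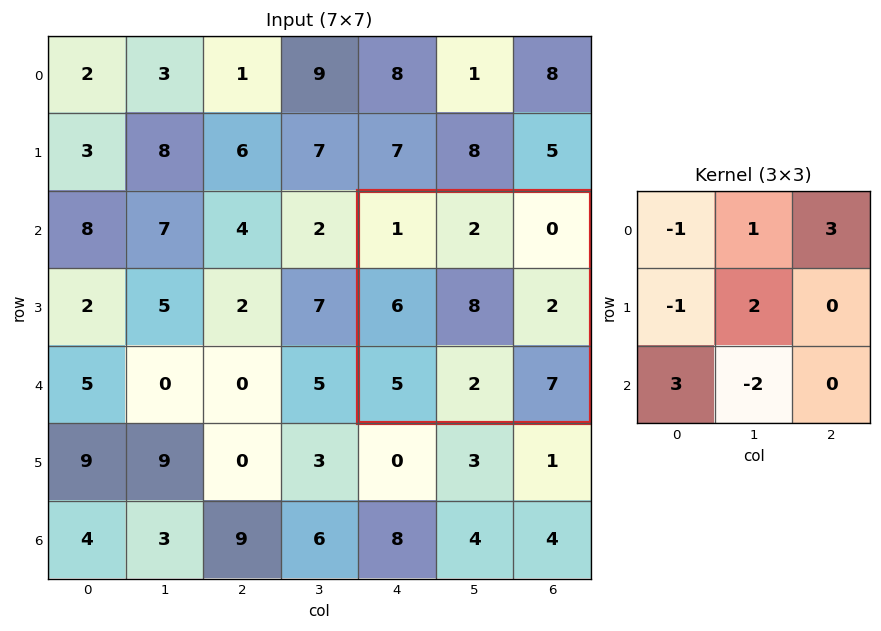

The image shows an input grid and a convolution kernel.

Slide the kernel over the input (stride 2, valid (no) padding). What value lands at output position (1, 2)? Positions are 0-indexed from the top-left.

The receptive field on the input at this output position is [1 2 0 / 6 8 2 / 5 2 7]. Elementwise product with the kernel and sum: 1·-1 + 2·1 + 0·3 + 6·-1 + 8·2 + 5·3 + 2·-2.

22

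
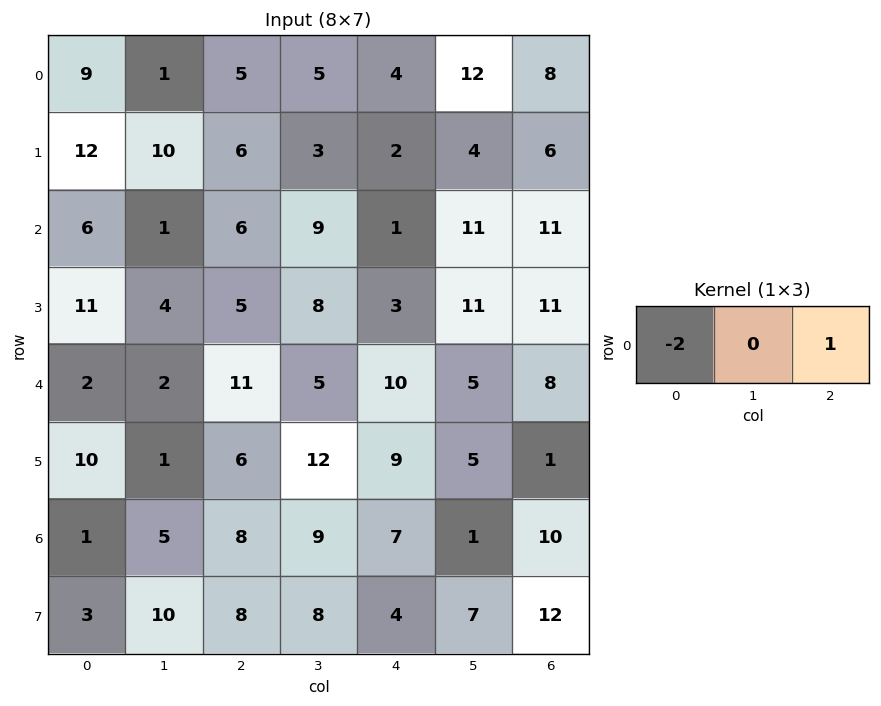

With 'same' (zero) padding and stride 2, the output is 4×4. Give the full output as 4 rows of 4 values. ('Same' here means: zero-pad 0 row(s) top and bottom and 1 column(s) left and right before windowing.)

1 3 2 -24
1 7 -7 -22
2 1 -5 -10
5 -1 -17 -2

Output[0,0]: The receptive field on the zero-padded input at this output position is [0 9 1]. Elementwise product with the kernel and sum: 0·-2 + 1·1.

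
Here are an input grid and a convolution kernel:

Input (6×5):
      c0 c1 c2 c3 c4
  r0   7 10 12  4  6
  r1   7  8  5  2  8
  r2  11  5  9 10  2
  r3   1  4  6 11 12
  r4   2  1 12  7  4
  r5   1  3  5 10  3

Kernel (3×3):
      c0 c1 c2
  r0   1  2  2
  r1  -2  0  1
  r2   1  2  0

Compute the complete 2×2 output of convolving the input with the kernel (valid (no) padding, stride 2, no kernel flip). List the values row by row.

63 59
47 59

Output[0,0]: The receptive field on the input at this output position is [7 10 12 / 7 8 5 / 11 5 9]. Elementwise product with the kernel and sum: 7·1 + 10·2 + 12·2 + 7·-2 + 5·1 + 11·1 + 5·2.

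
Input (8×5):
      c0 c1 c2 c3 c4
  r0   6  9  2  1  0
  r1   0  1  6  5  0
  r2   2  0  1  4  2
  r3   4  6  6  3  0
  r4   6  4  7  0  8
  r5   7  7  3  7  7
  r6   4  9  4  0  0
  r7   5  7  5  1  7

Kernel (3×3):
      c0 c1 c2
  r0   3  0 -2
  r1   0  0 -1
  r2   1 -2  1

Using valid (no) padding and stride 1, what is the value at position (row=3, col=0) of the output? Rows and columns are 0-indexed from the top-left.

The receptive field on the input at this output position is [4 6 6 / 6 4 7 / 7 7 3]. Elementwise product with the kernel and sum: 4·3 + 6·-2 + 7·-1 + 7·1 + 7·-2 + 3·1.

-11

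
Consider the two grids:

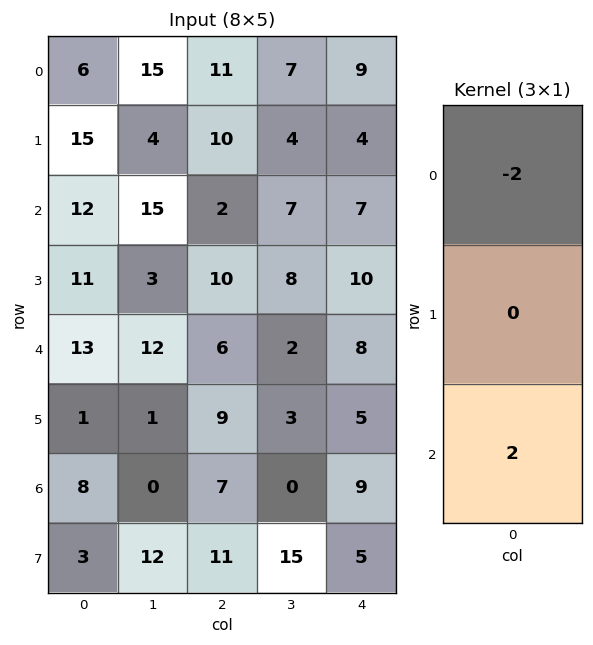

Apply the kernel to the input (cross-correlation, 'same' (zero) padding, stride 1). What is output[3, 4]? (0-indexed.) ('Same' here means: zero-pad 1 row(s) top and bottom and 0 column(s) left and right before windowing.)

The receptive field on the zero-padded input at this output position is [7 / 10 / 8]. Elementwise product with the kernel and sum: 7·-2 + 8·2.

2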